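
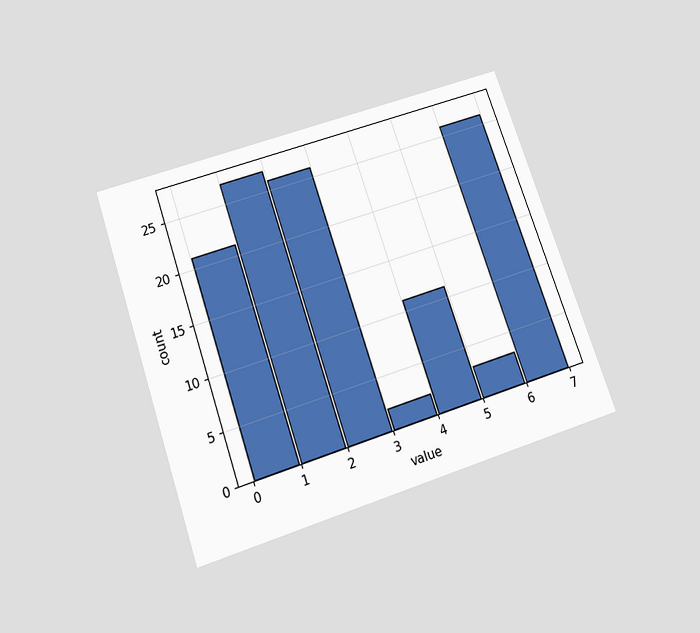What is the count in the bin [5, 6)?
3

The chart is tilted about 19° counter-clockwise and viewed slightly from below. The [5, 6) bin has height 3.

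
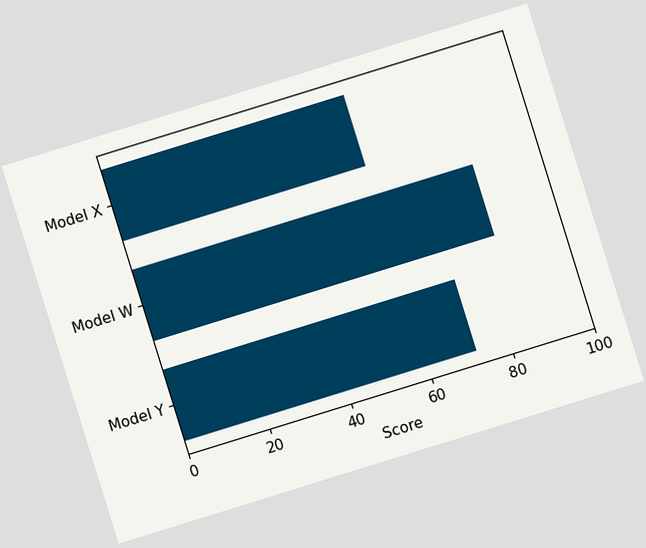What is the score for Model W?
The chart is tilted about 17° counter-clockwise. Reading along the chart's x-axis, the Model W bar reaches 84.

84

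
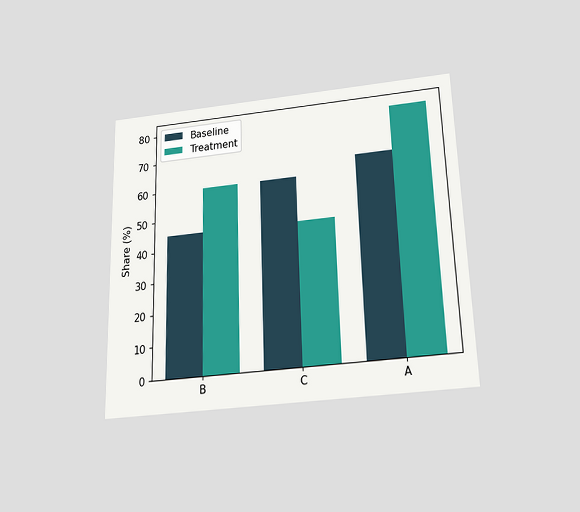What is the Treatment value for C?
45%

The chart is viewed slightly from below. The Treatment bar at C reaches 45% on the y-axis.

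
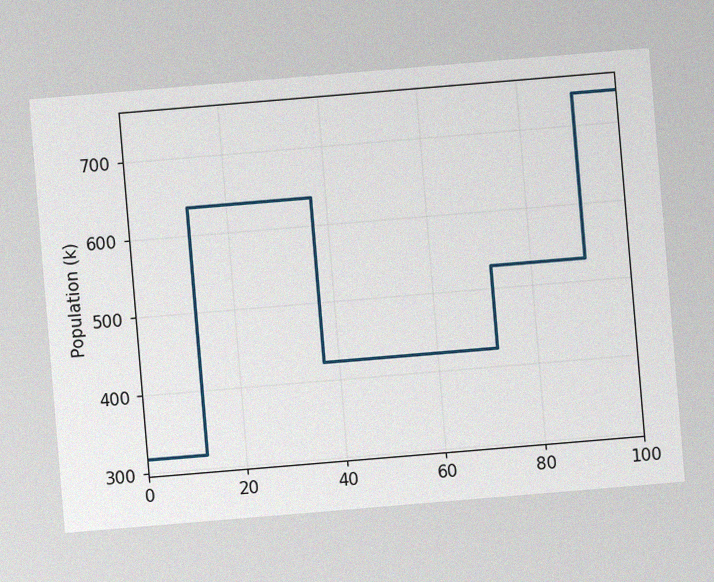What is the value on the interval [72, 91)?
The chart is tilted about 5° counter-clockwise, with some photo noise. On [72, 91) the step sits at 530k.

530k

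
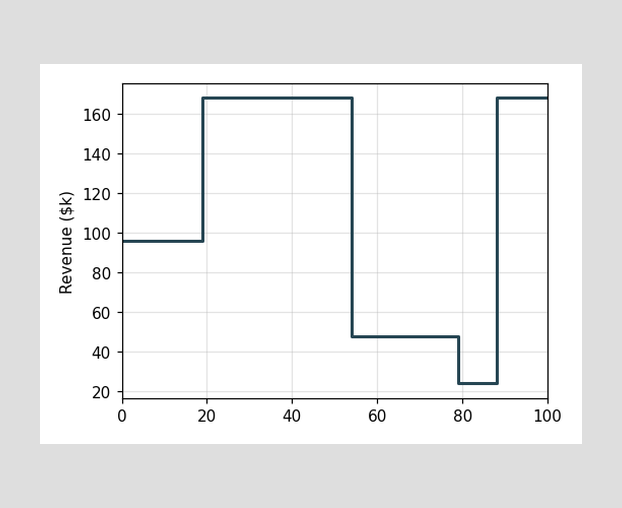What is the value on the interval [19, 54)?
$168k

On [19, 54) the step sits at $168k.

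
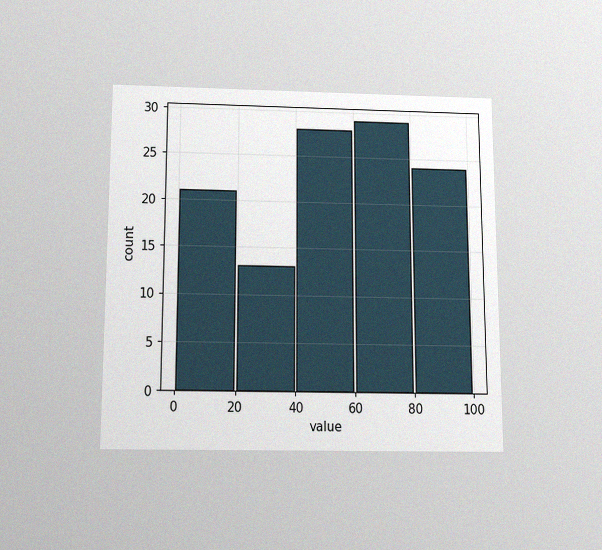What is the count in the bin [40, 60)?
28

The chart is viewed slightly from below, with some photo noise. The [40, 60) bin has height 28.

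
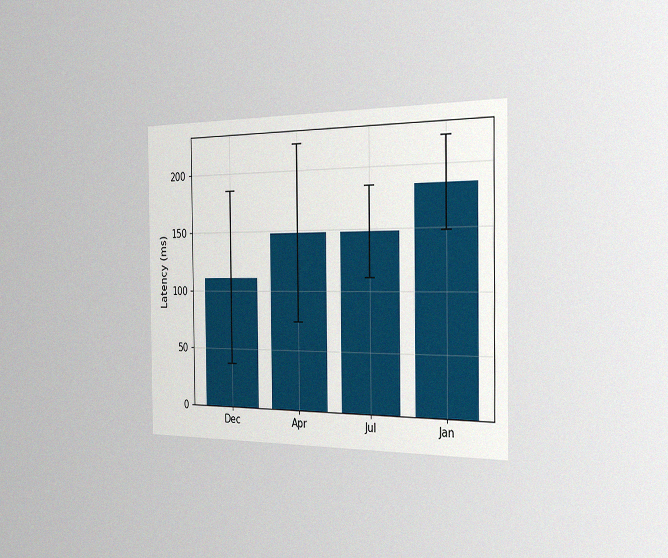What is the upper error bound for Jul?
185ms

The chart is viewed slightly from the right, with some photo noise. The Jul bar's upper whisker reaches 185ms.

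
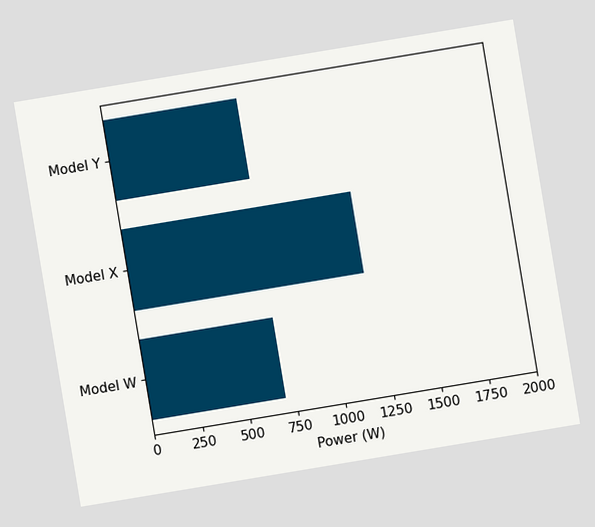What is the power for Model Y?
The chart is tilted about 9° counter-clockwise. Reading along the chart's x-axis, the Model Y bar reaches 700W.

700W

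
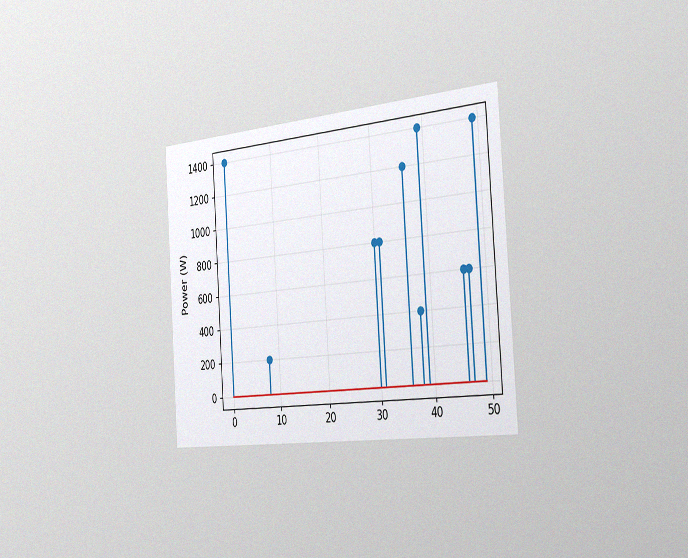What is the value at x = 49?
1400W

The chart is tilted about 4° counter-clockwise and viewed slightly from the right, with some photo noise. The stem at x=49 reaches 1400W.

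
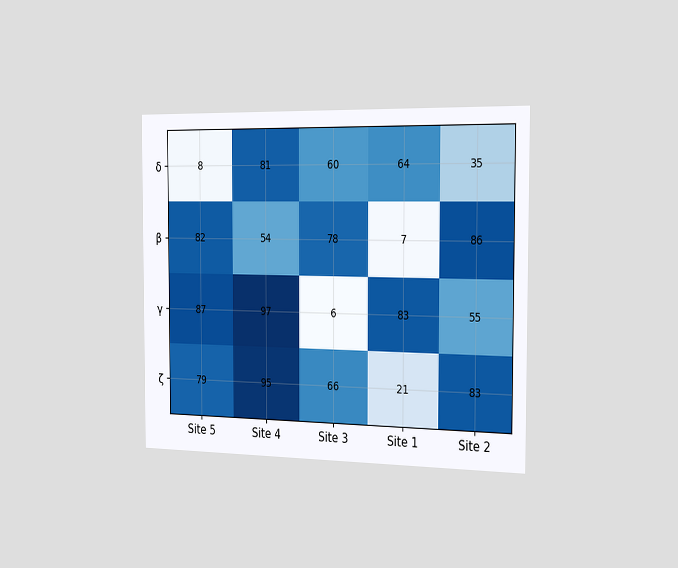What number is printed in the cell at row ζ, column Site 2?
The chart is viewed slightly from the right. The (ζ, Site 2) cell reads 83.

83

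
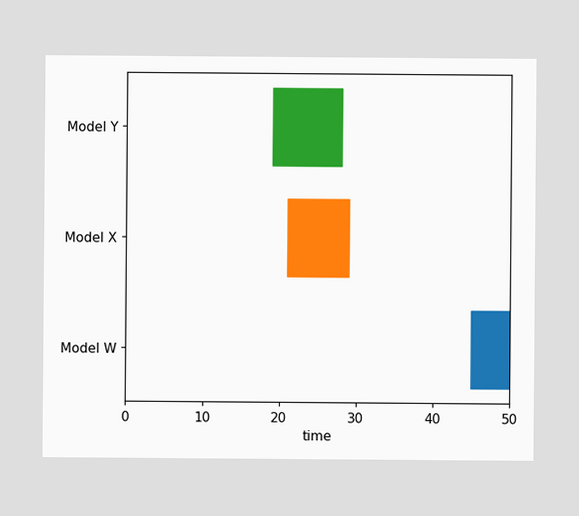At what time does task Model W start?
45

The Model W bar begins at t=45.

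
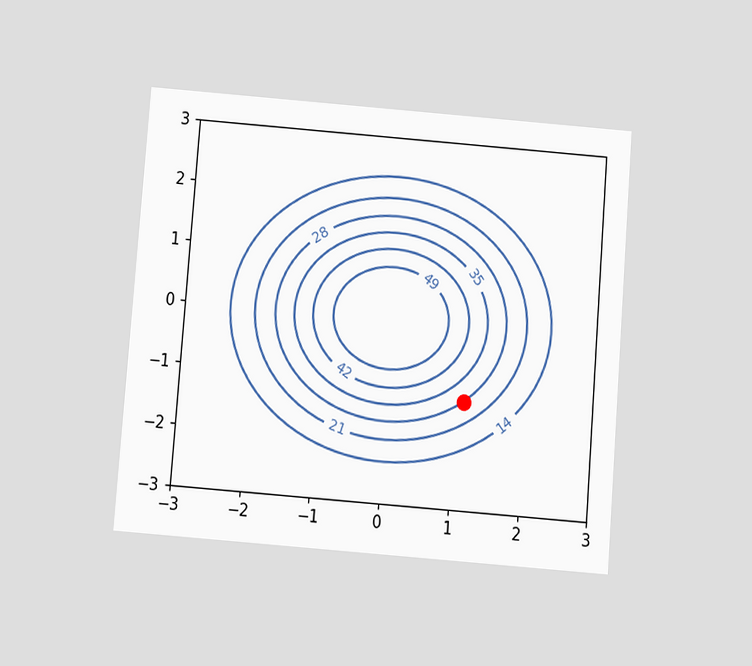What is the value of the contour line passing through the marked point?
28

The chart is tilted about 4° clockwise and viewed slightly from below. The marked point sits on the contour labelled 28.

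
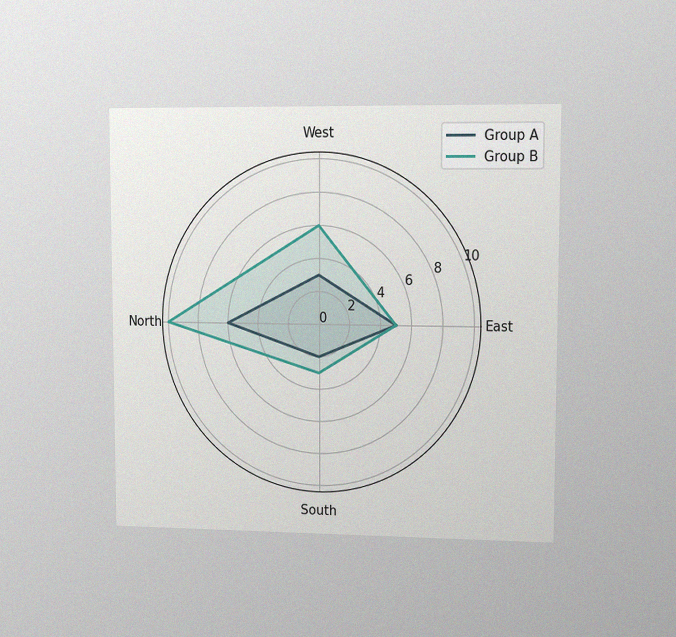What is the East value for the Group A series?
5

The chart is viewed slightly from the right, with some photo noise. On the East axis, Group A reaches 5.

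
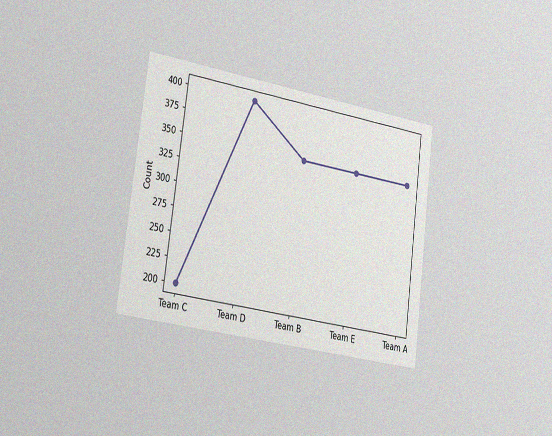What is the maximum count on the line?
The chart is tilted about 7° clockwise and viewed slightly from the left, with some photo noise. The highest point is at Team D, and reading across to the y-axis gives 400.

400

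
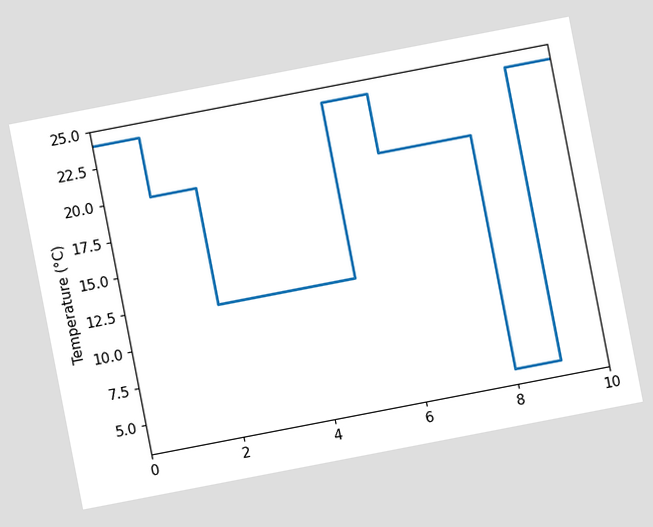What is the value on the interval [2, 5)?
The chart is tilted about 11° counter-clockwise. On [2, 5) the step sits at 12°C.

12°C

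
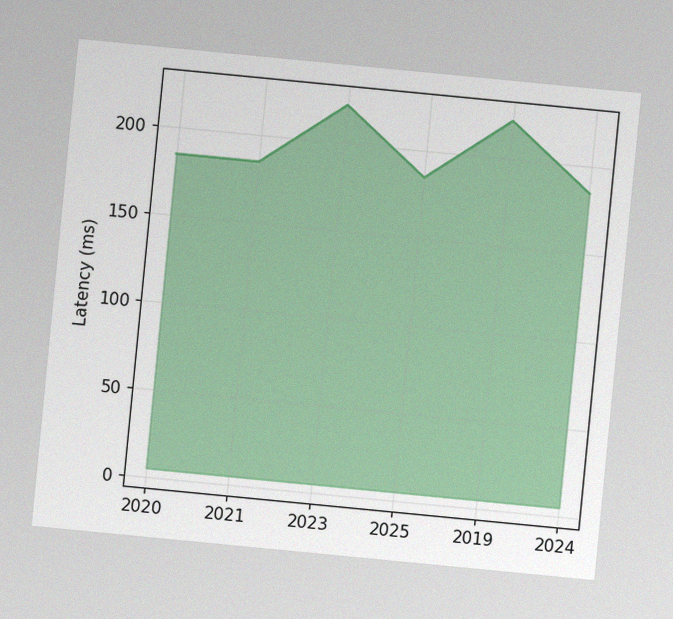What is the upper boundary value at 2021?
185ms

The chart is tilted about 6° clockwise, with some photo noise. At 2021 the upper boundary is at 185ms.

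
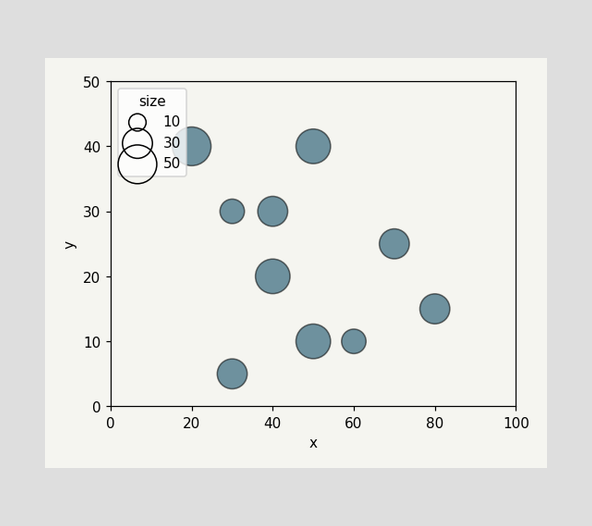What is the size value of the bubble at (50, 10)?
Matching the bubble at (50, 10) against the size legend gives 40.

40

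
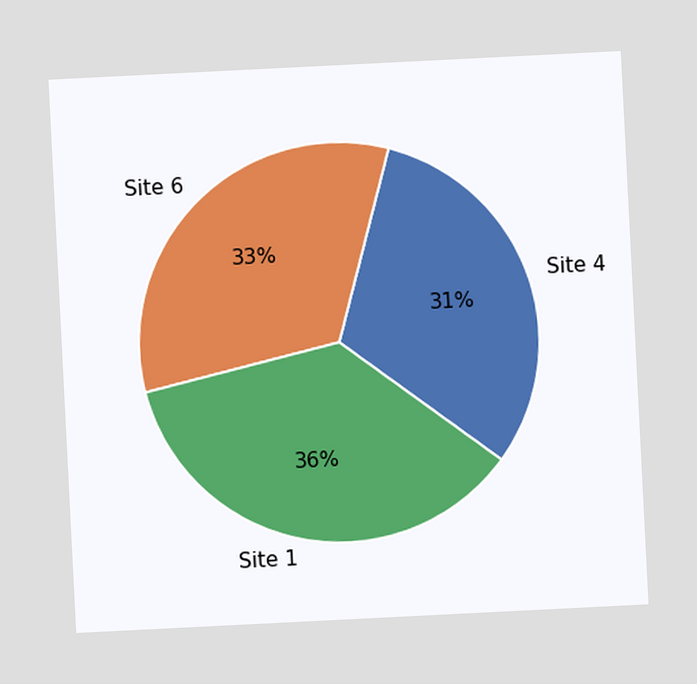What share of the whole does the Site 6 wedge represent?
The chart is tilted about 3° counter-clockwise. The Site 6 slice takes up 33% of the pie.

33%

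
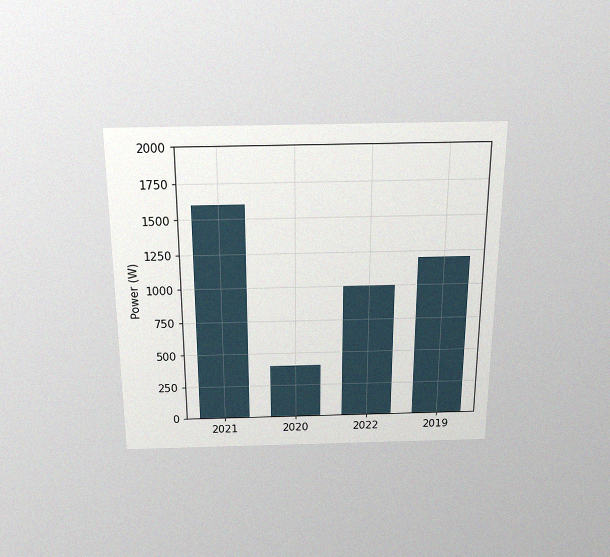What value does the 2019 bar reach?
1200W

The chart is viewed slightly from above, with some photo noise. Reading along the chart's y-axis, the 2019 bar reaches 1200W.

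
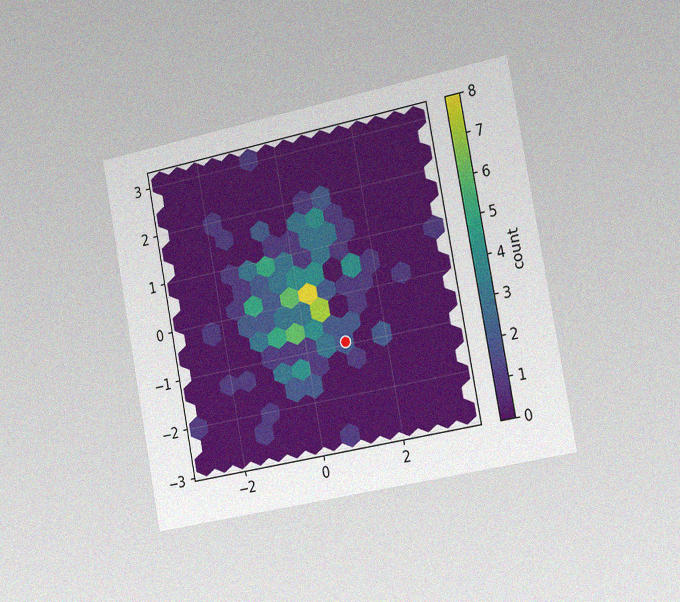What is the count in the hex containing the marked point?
The chart is tilted about 11° counter-clockwise and viewed slightly from the right, with some photo noise. The marked hex reads 2 on the colorbar.

2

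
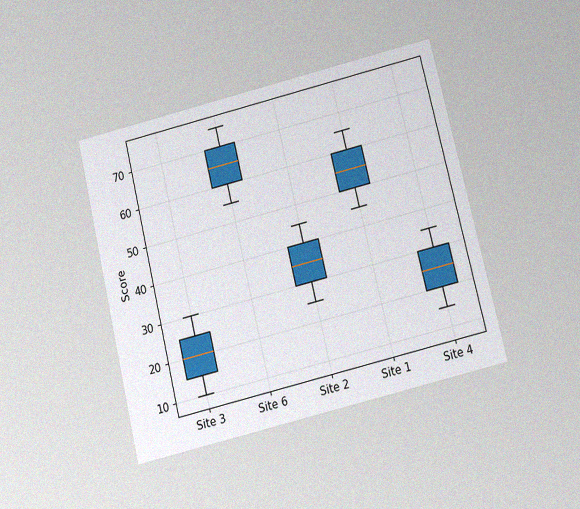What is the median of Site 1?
The chart is tilted about 14° counter-clockwise and viewed slightly from below, with some photo noise. The median line in the Site 1 box sits at 55.

55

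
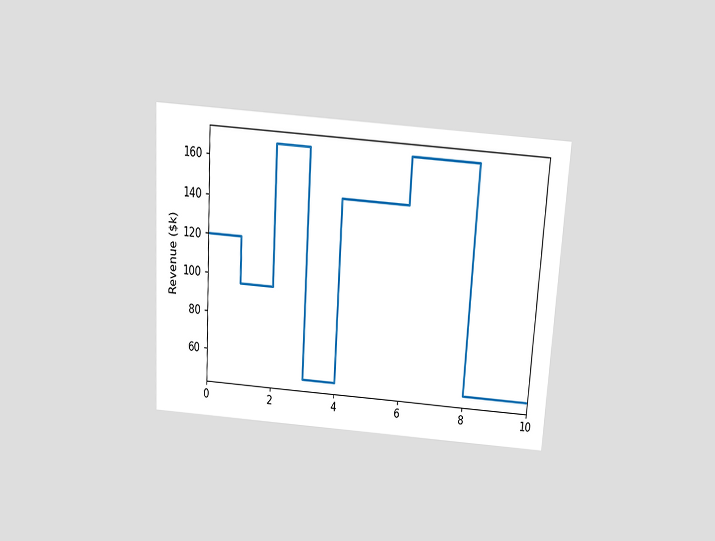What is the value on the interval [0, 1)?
$120k

The chart is tilted about 4° clockwise and viewed slightly from above. On [0, 1) the step sits at $120k.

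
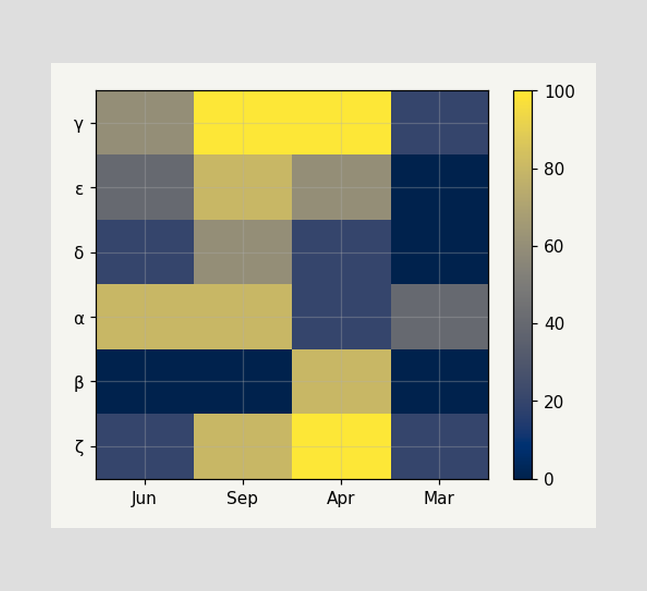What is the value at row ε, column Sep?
80

Matching cell (ε, Sep) against the colorbar gives 80.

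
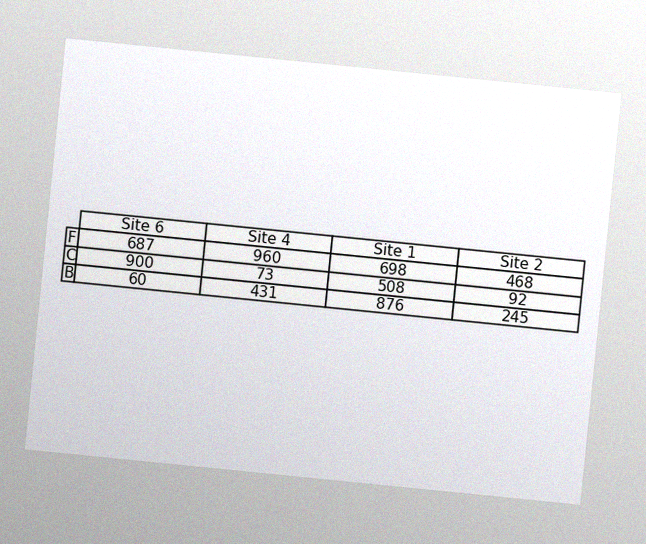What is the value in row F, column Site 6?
The chart is tilted about 6° clockwise, with some photo noise. The (F, Site 6) cell reads 687.

687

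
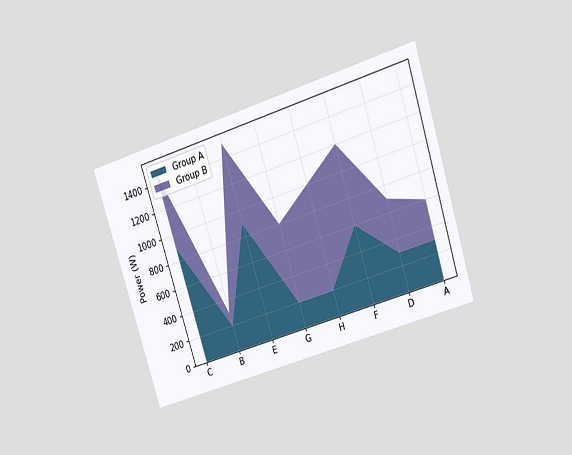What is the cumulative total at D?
The chart is tilted about 18° counter-clockwise and viewed slightly from above. The stacked total at D reaches 700W.

700W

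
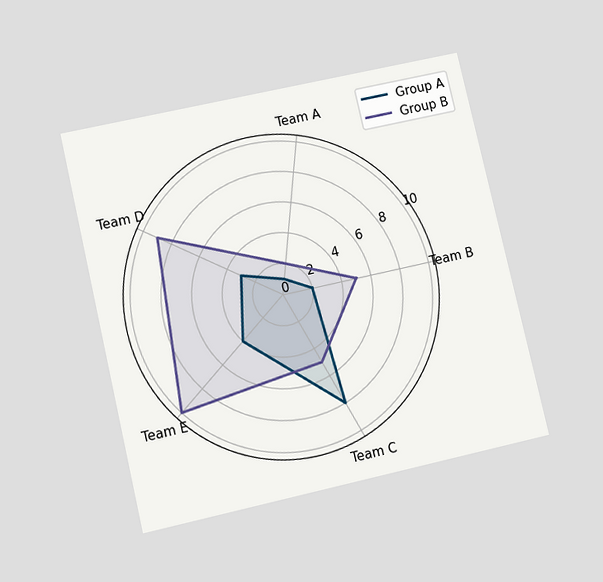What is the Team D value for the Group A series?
3

The chart is tilted about 13° counter-clockwise and viewed slightly from below. On the Team D axis, Group A reaches 3.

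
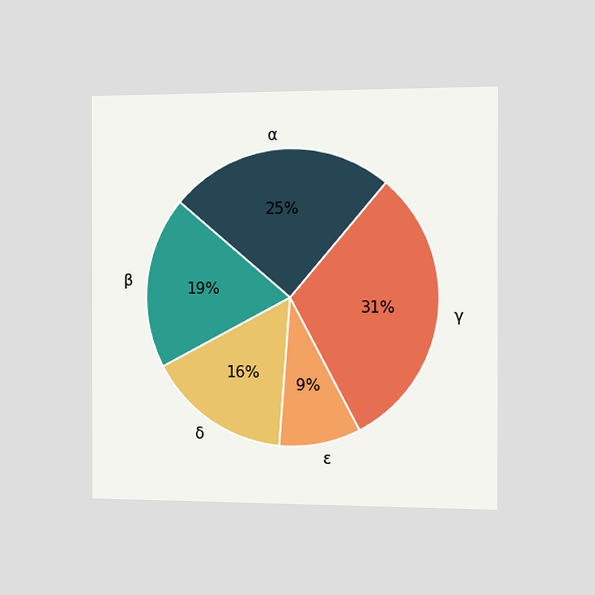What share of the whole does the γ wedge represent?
The chart is viewed slightly from the right. The γ slice takes up 31% of the pie.

31%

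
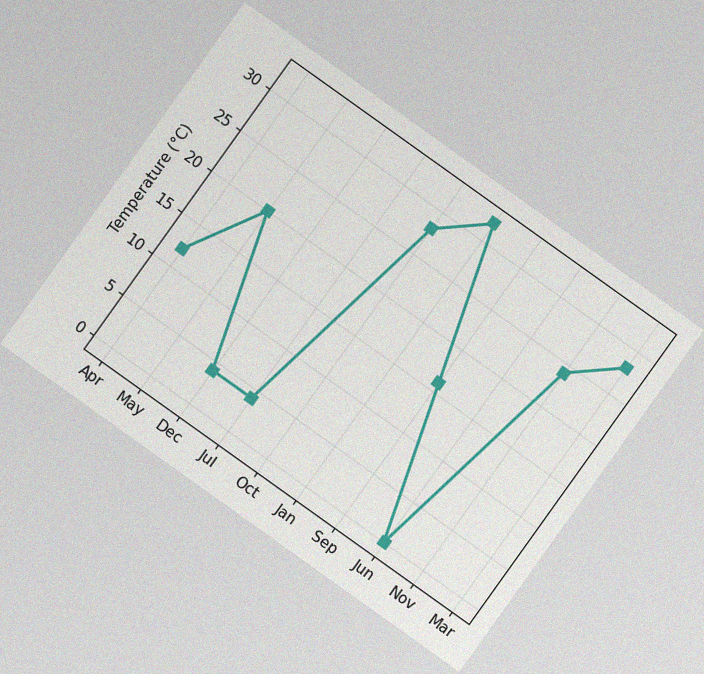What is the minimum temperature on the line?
The chart is tilted about 36° clockwise, with some photo noise. The lowest point is at Jun, and reading across to the y-axis gives 0°C.

0°C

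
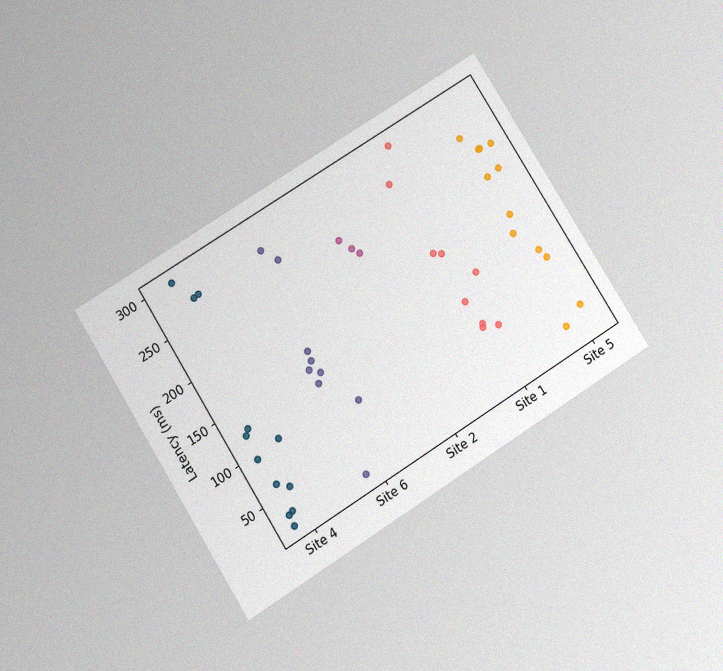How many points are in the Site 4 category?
The chart is tilted about 32° counter-clockwise and viewed slightly from below, with some photo noise. Counting the markers in the Site 4 column gives 12.

12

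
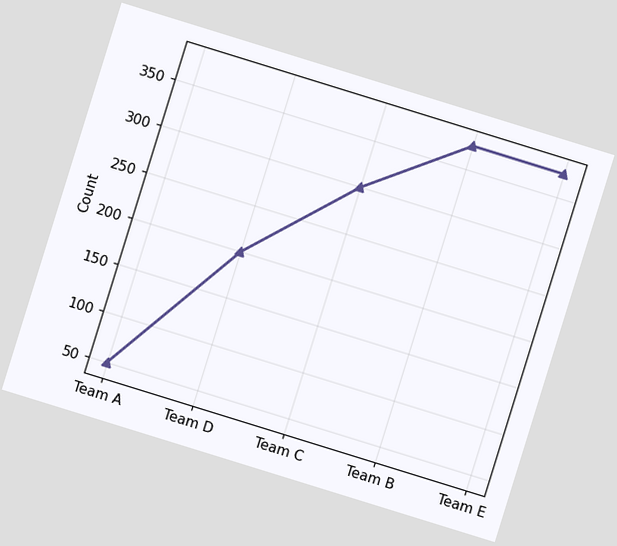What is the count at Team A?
The chart is tilted about 17° clockwise. At Team A, the line is at 50.

50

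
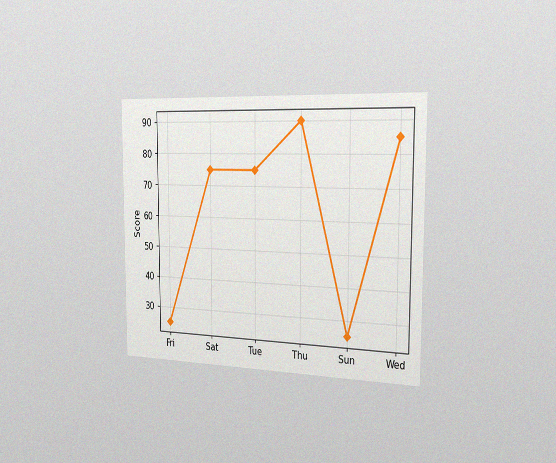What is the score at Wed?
The chart is viewed slightly from the right, with some photo noise. At Wed, the line is at 85.

85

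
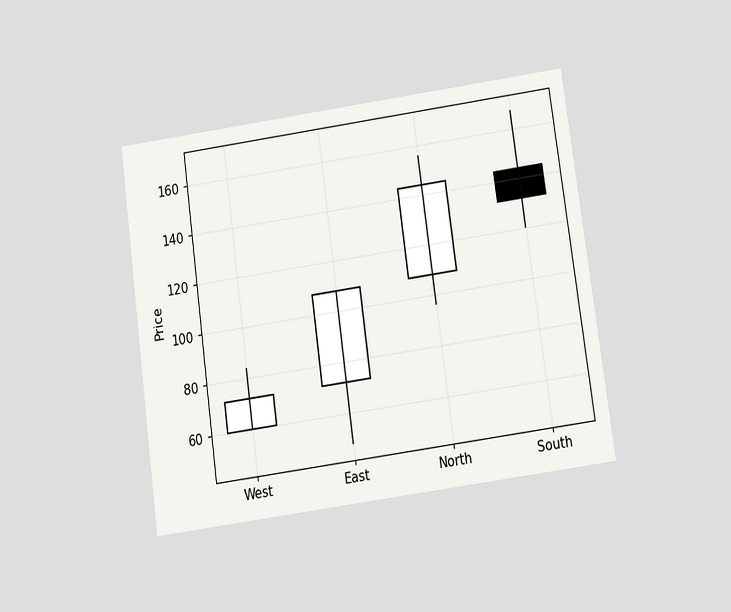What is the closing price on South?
The chart is tilted about 8° counter-clockwise and viewed slightly from below. The South candle closes at 132.

132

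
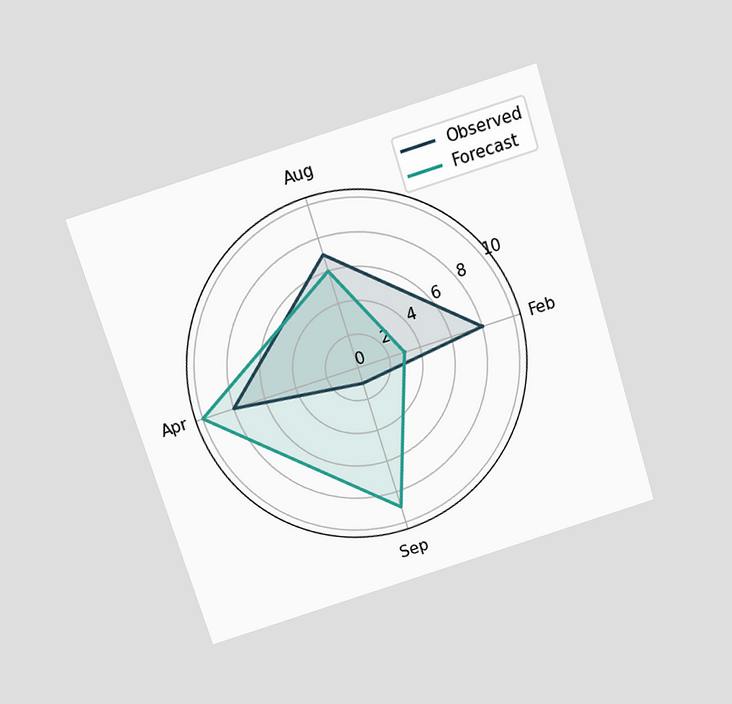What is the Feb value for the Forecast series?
The chart is tilted about 17° counter-clockwise and viewed slightly from above. On the Feb axis, Forecast reaches 3.

3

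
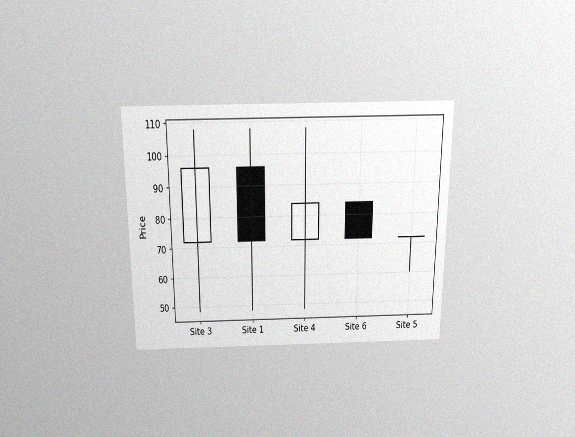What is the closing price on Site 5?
72

The chart is viewed slightly from above, with some photo noise. The Site 5 candle closes at 72.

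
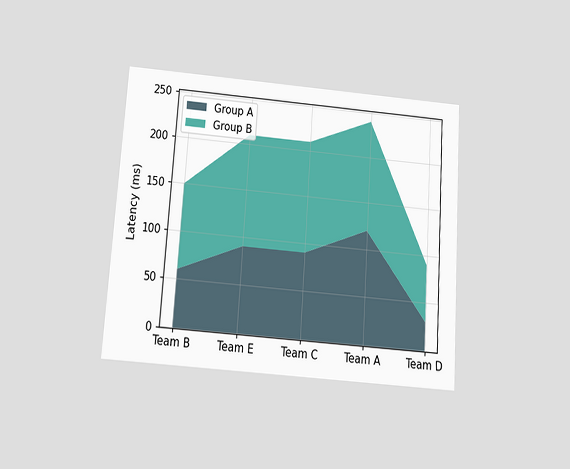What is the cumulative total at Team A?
240ms

The chart is tilted about 4° clockwise and viewed slightly from below. The stacked total at Team A reaches 240ms.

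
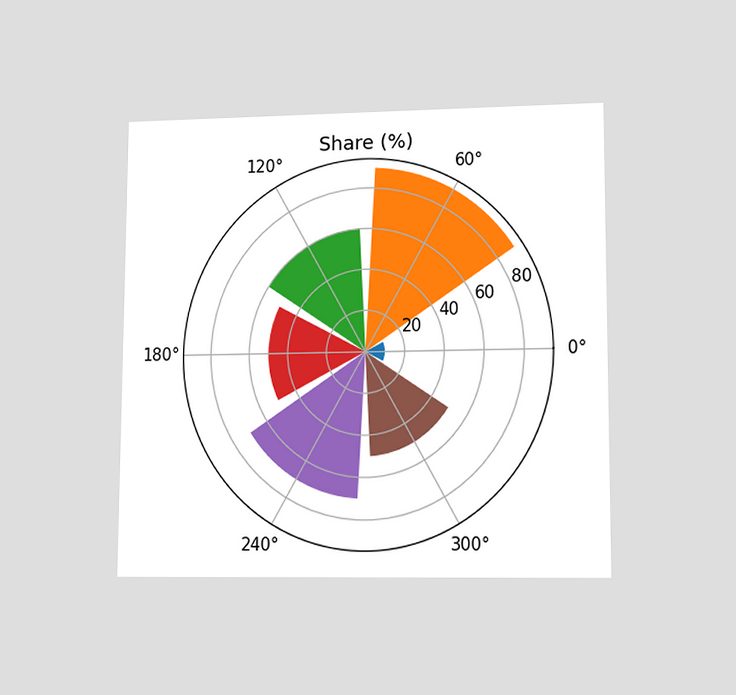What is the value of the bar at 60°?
The chart is viewed at a slight angle. The bar at 60° reaches 90% on the radial axis.

90%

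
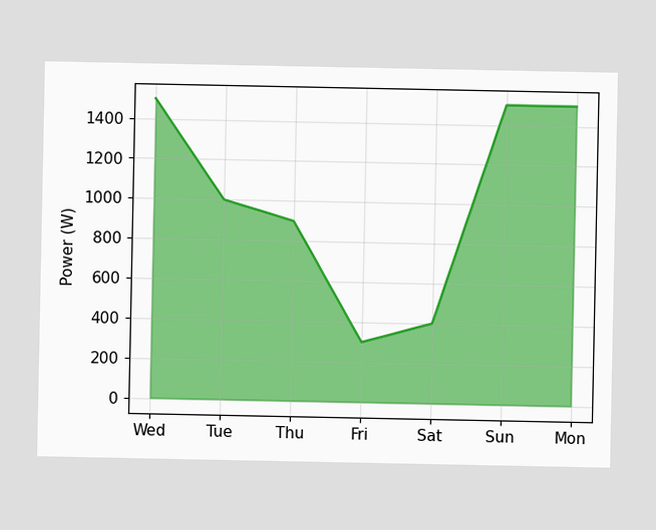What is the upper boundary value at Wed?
At Wed the upper boundary is at 1500W.

1500W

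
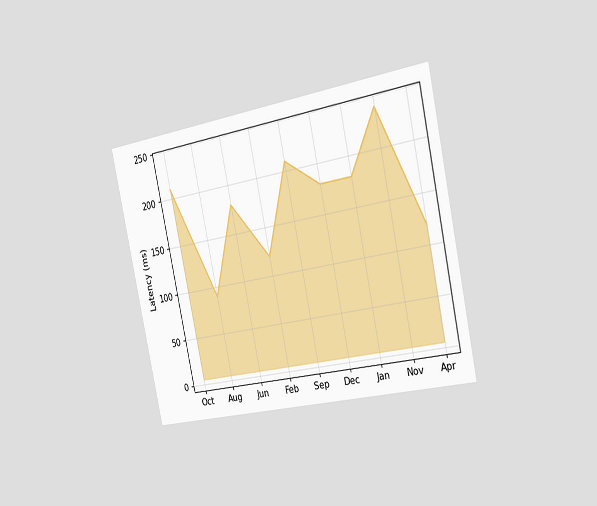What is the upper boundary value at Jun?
180ms

The chart is tilted about 12° counter-clockwise and viewed slightly from the right. At Jun the upper boundary is at 180ms.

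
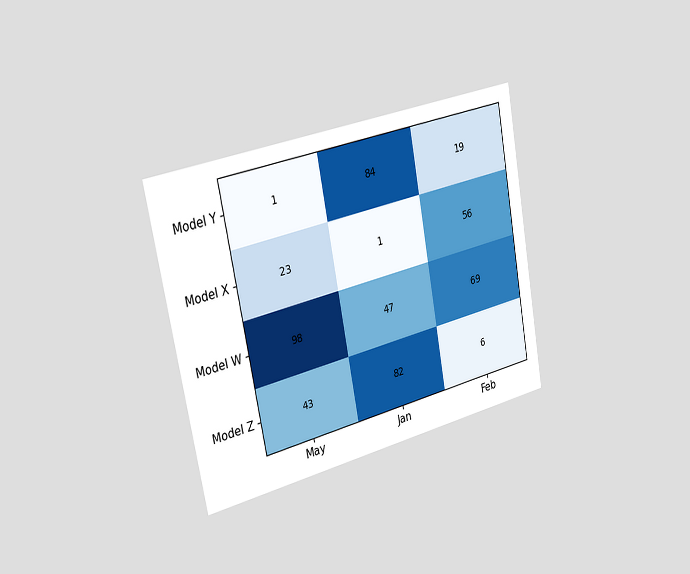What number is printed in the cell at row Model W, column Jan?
47

The chart is tilted about 11° counter-clockwise and viewed slightly from the left. The (Model W, Jan) cell reads 47.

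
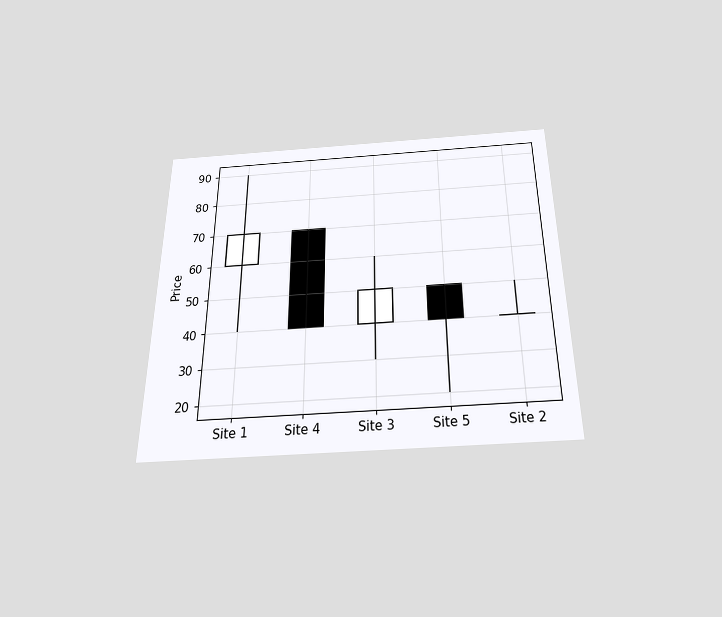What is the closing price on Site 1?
70

The chart is viewed slightly from below. The Site 1 candle closes at 70.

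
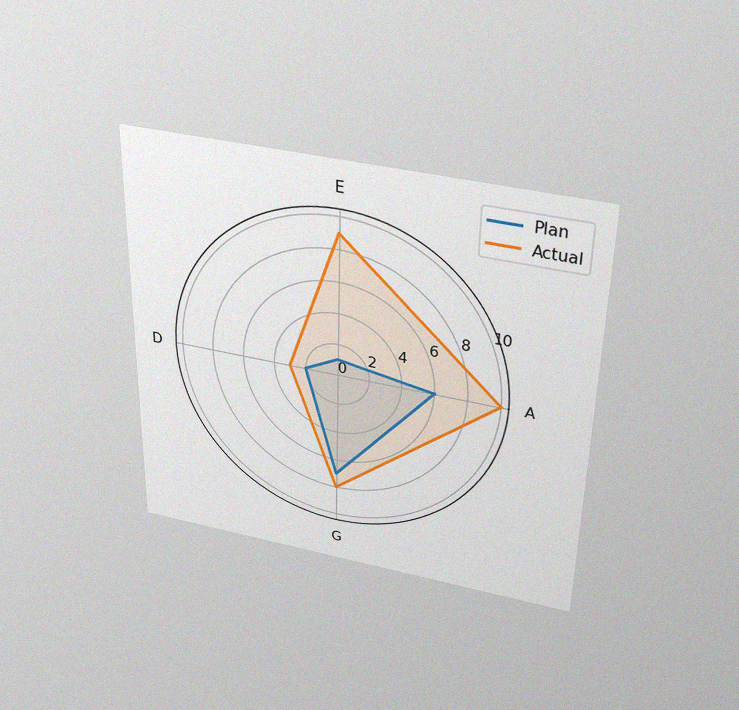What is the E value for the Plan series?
1

The chart is viewed slightly from above, with some photo noise. On the E axis, Plan reaches 1.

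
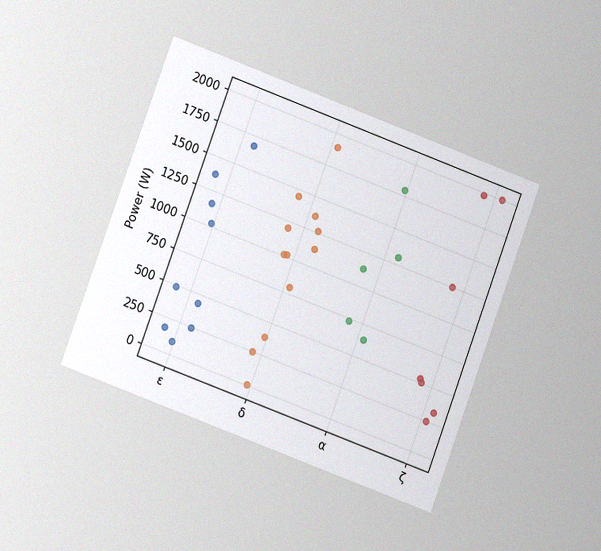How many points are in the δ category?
12

The chart is tilted about 20° clockwise and viewed at a slight angle, with some photo noise. Counting the markers in the δ column gives 12.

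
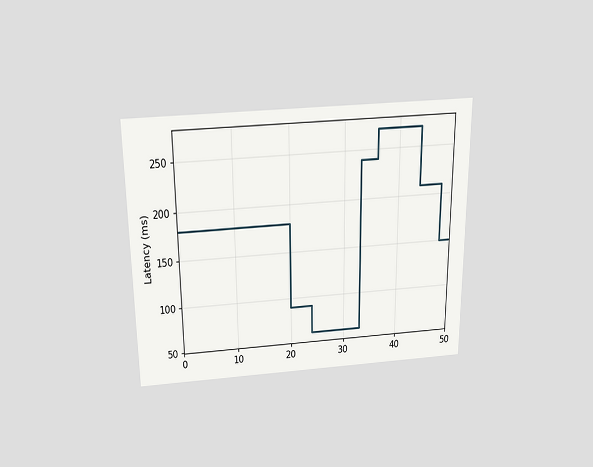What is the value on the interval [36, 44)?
The chart is viewed slightly from above. On [36, 44) the step sits at 270ms.

270ms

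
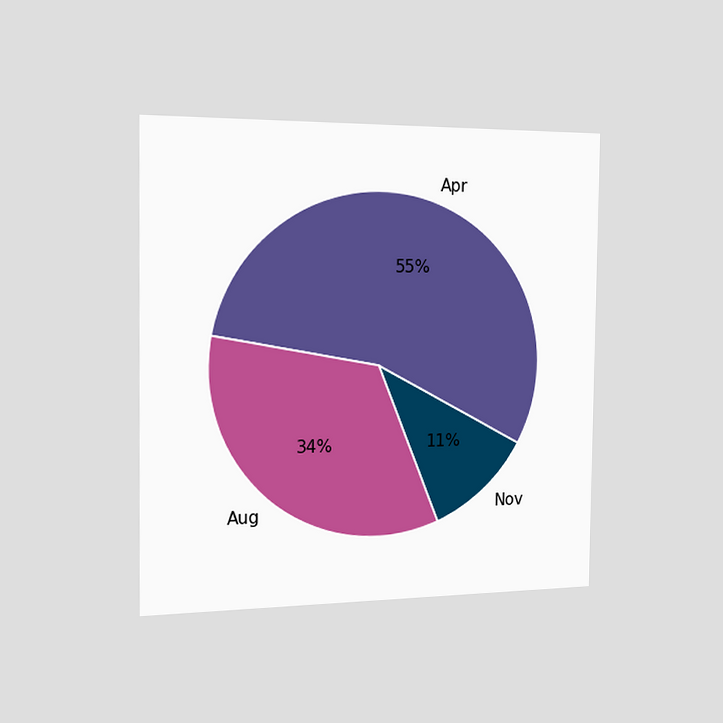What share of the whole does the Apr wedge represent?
55%

The chart is viewed slightly from the left. The Apr slice takes up 55% of the pie.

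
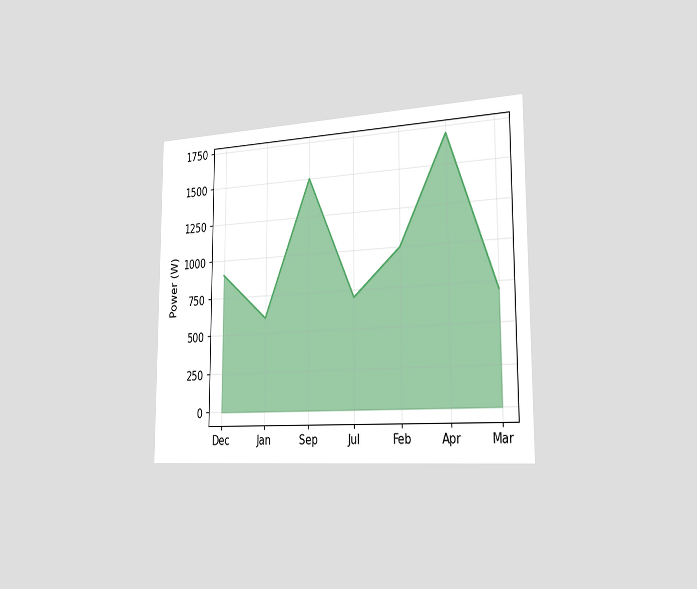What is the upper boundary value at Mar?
700W

The chart is viewed slightly from the right. At Mar the upper boundary is at 700W.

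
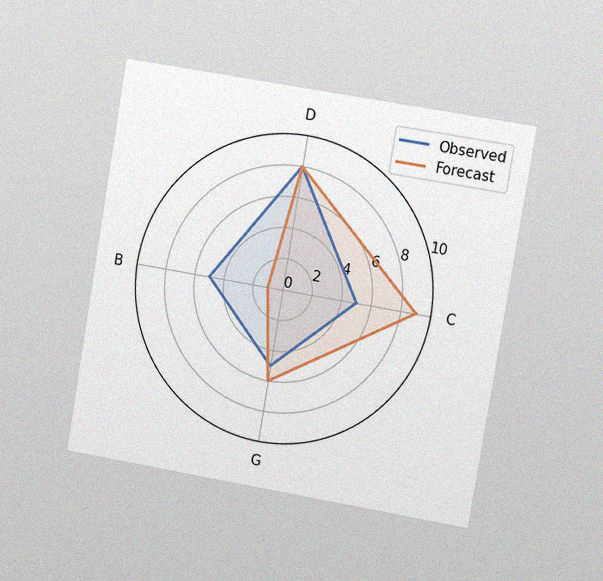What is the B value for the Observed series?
5

The chart is tilted about 10° clockwise and viewed slightly from the right, with some photo noise. On the B axis, Observed reaches 5.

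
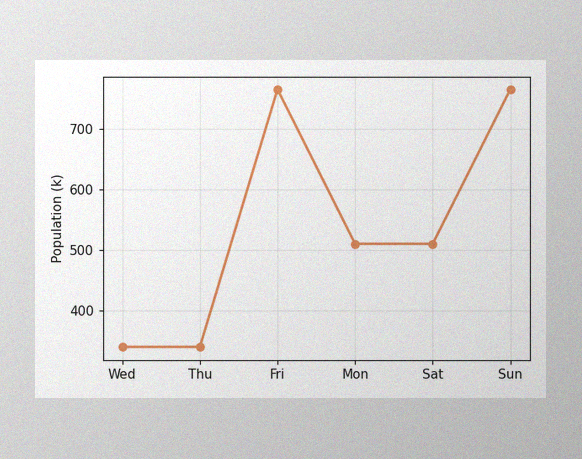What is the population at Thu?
340k

The image has some photo noise and uneven lighting. At Thu, the line is at 340k.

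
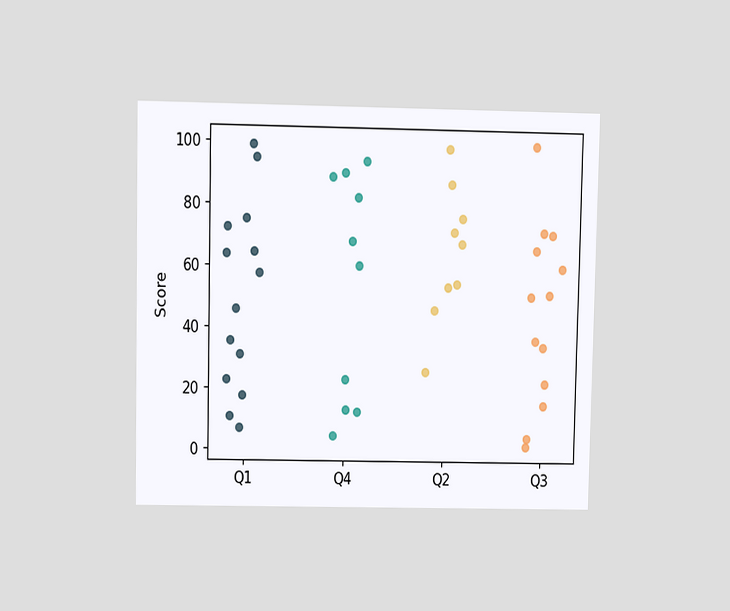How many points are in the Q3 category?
13

The chart is viewed at a slight angle. Counting the markers in the Q3 column gives 13.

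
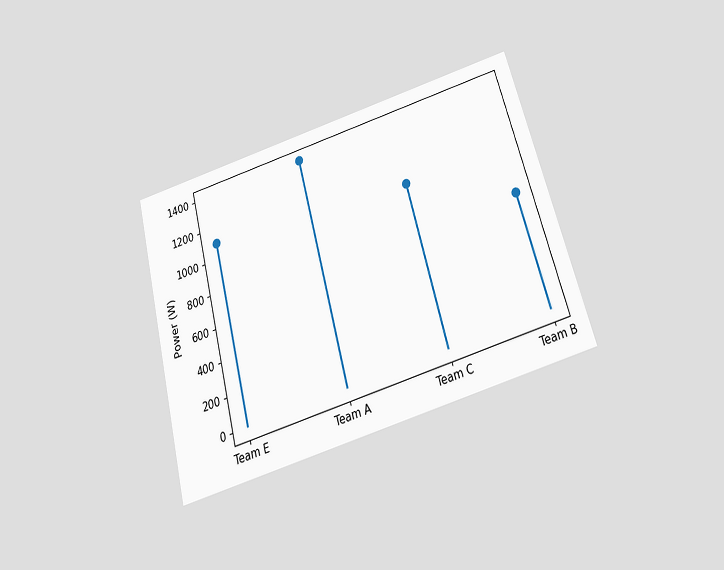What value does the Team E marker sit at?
The chart is tilted about 15° counter-clockwise and viewed slightly from below. The Team E marker sits at 1100W.

1100W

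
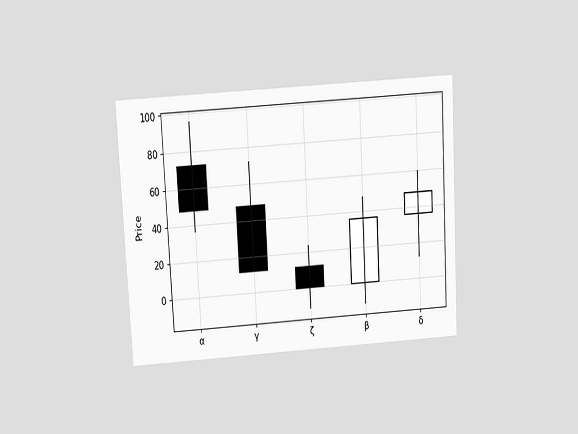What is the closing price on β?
The chart is tilted about 3° counter-clockwise and viewed slightly from above. The β candle closes at 36.

36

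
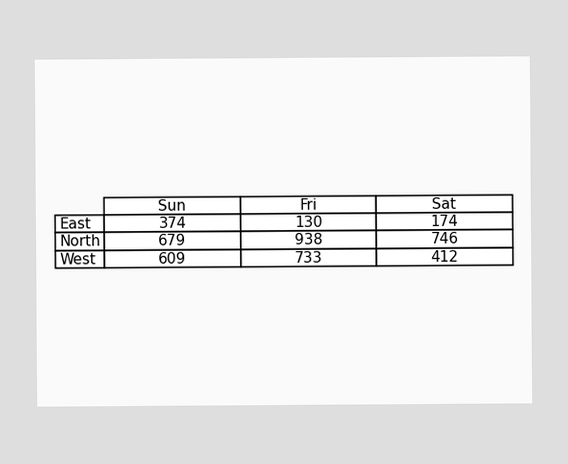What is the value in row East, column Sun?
374

The (East, Sun) cell reads 374.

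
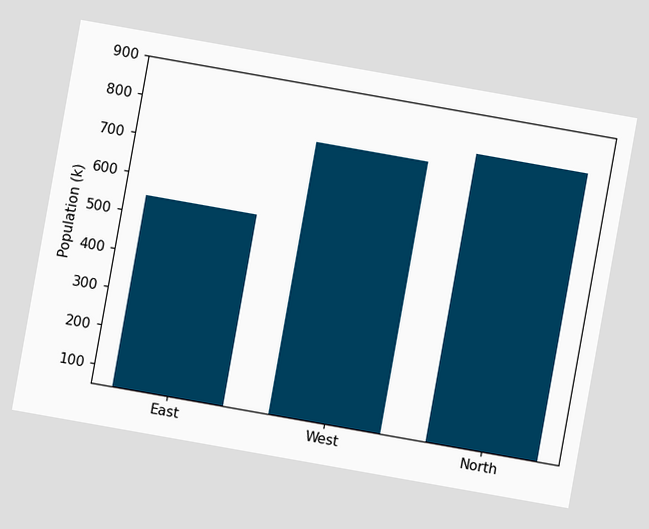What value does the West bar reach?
The chart is tilted about 10° clockwise. Reading along the chart's y-axis, the West bar reaches 756k.

756k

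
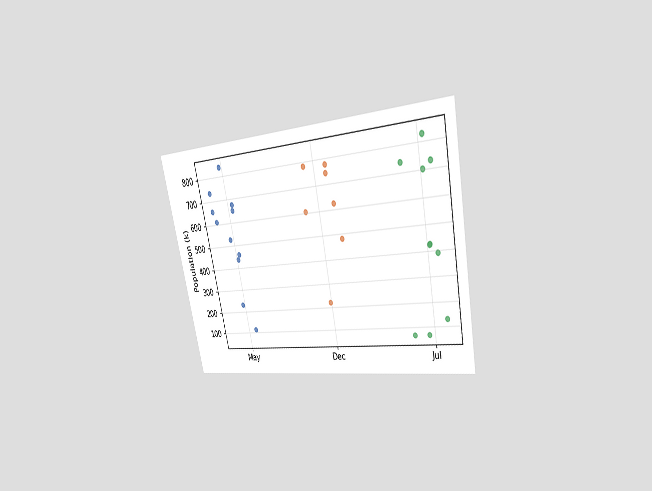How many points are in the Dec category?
The chart is tilted about 12° counter-clockwise and viewed slightly from the right. Counting the markers in the Dec column gives 7.

7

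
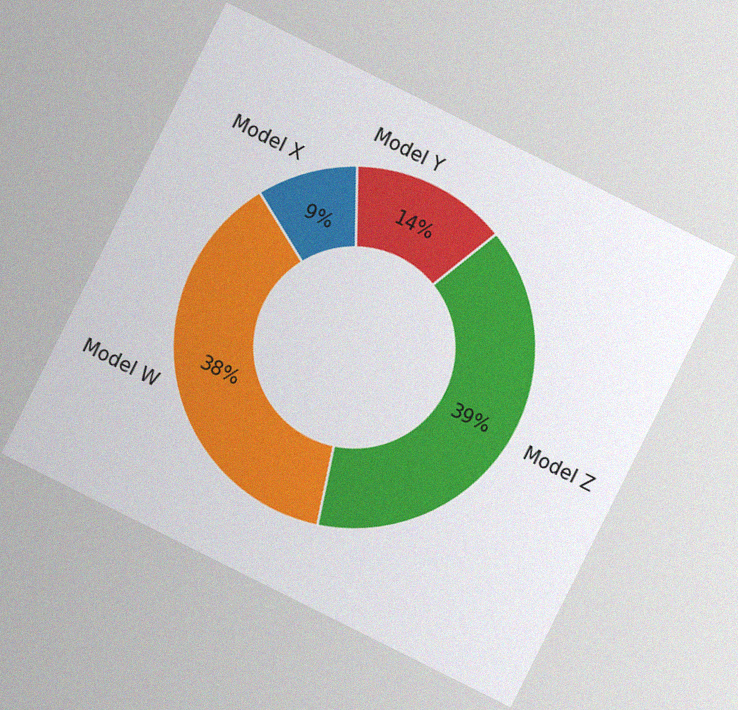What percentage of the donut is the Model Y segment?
14%

The chart is tilted about 27° clockwise, with some photo noise. The Model Y segment takes up 14% of the ring.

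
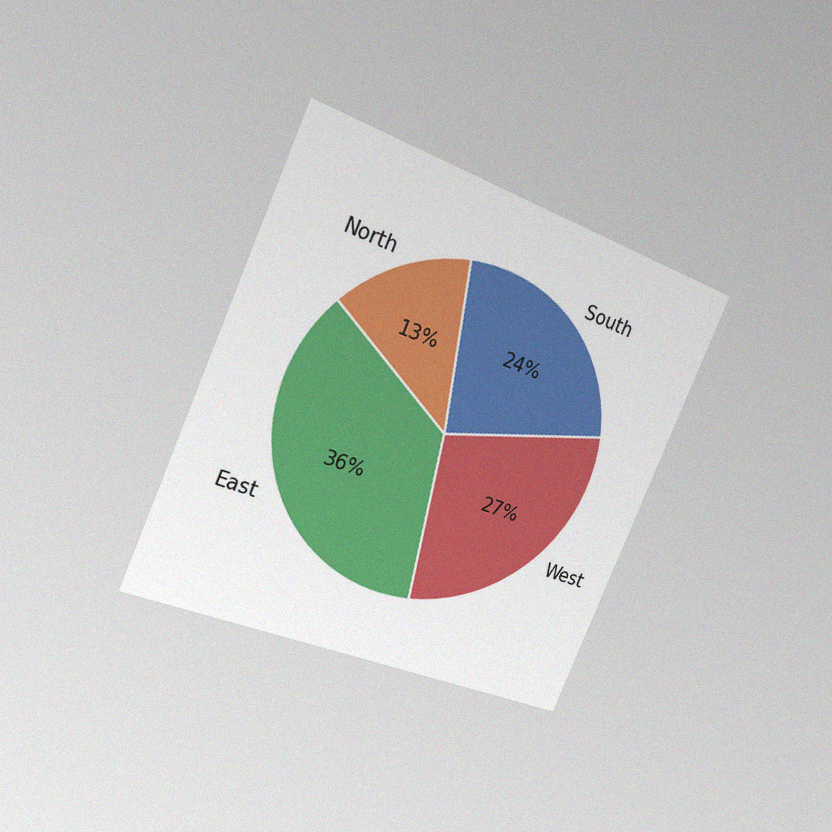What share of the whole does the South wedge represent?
The chart is tilted about 24° clockwise and viewed slightly from the left, with some photo noise. The South slice takes up 24% of the pie.

24%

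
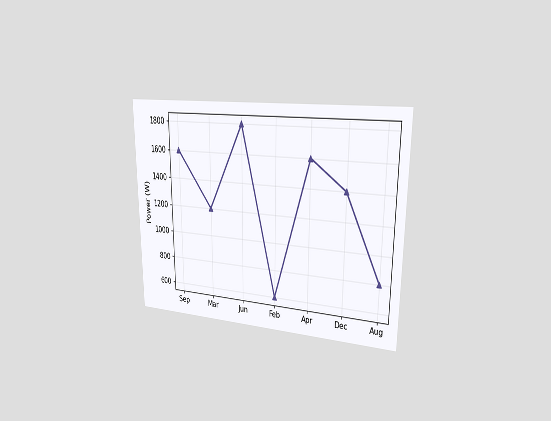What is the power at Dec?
The chart is viewed slightly from the right. At Dec, the line is at 1400W.

1400W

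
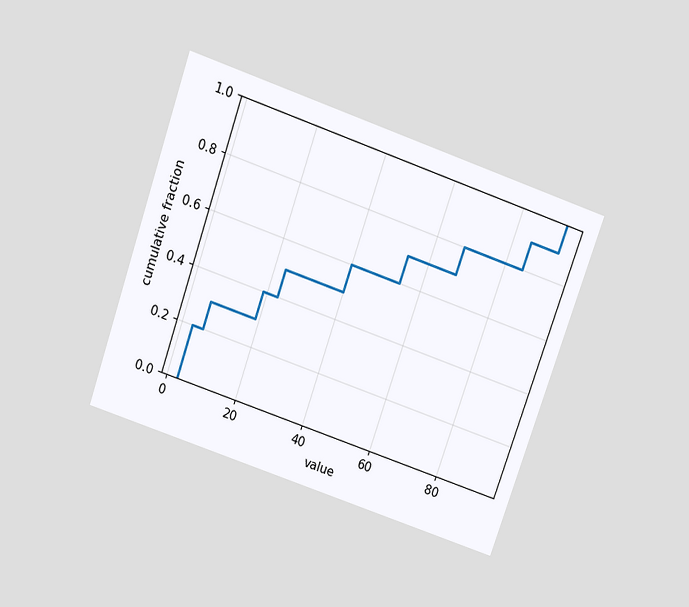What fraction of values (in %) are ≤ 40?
The chart is tilted about 19° clockwise and viewed slightly from above. At x=40 the ECDF step is at 60%.

60%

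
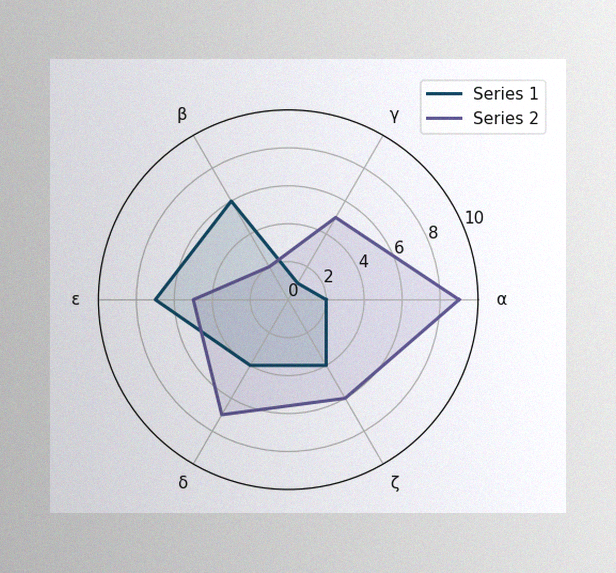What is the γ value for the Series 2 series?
5

The image has some photo noise and uneven lighting. On the γ axis, Series 2 reaches 5.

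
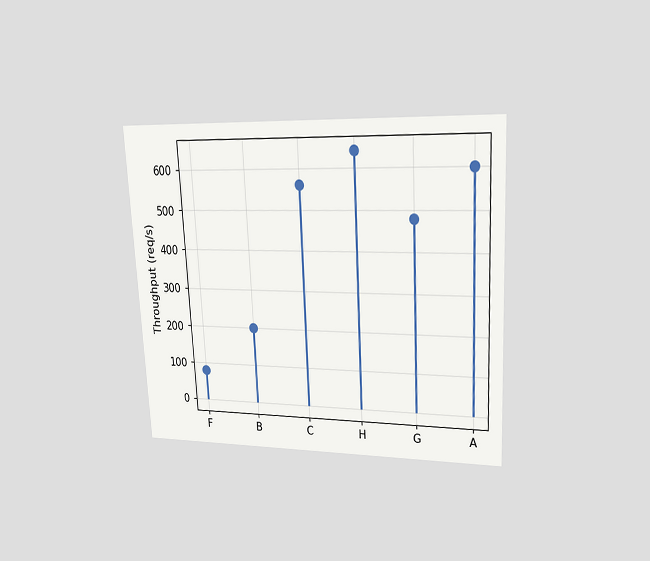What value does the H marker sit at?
640req/s

The chart is tilted about 3° counter-clockwise and viewed at a slight angle. The H marker sits at 640req/s.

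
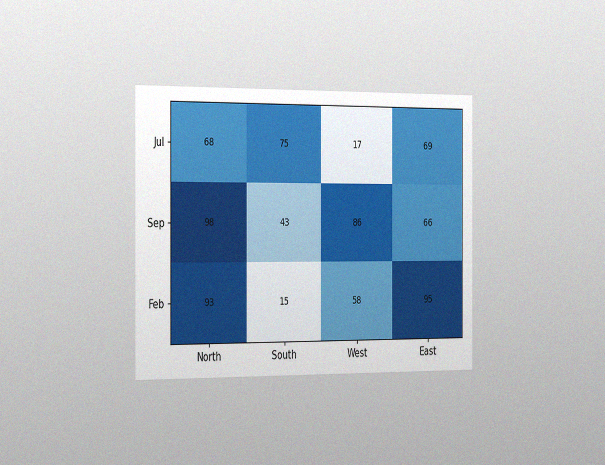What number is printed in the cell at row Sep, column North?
The chart is viewed slightly from the left, with some photo noise. The (Sep, North) cell reads 98.

98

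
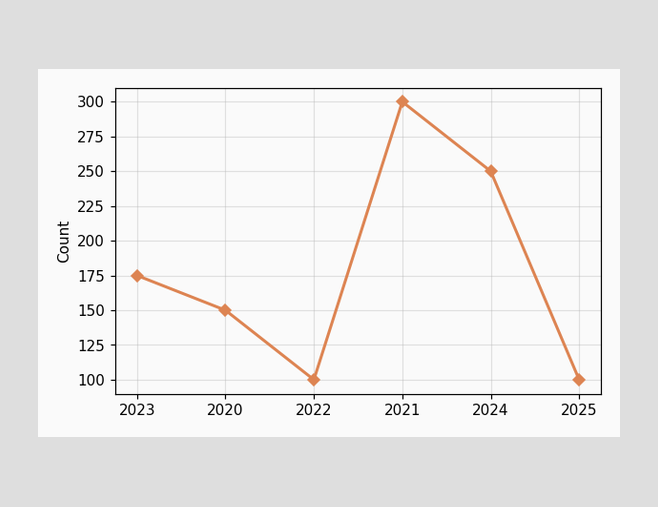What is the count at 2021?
300

At 2021, the line is at 300.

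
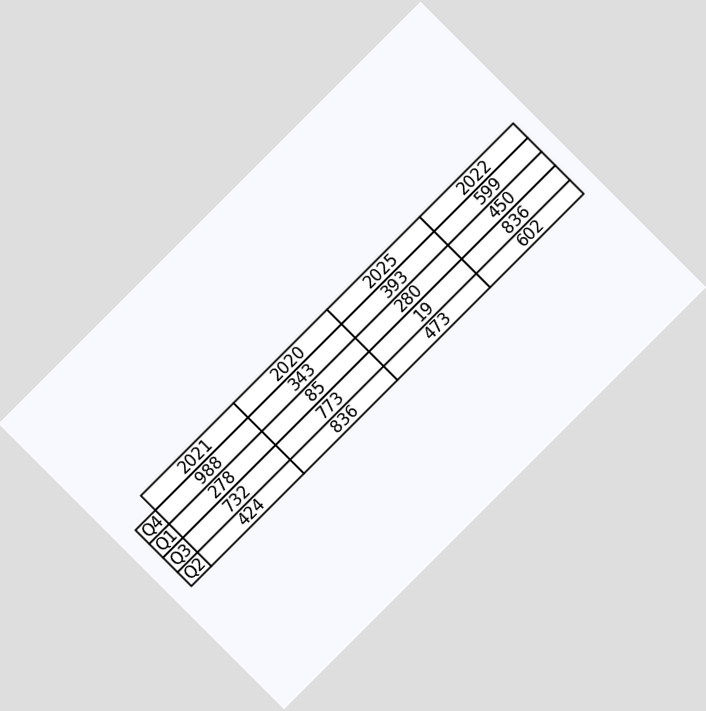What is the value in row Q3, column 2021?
The chart is tilted about 45° counter-clockwise. The (Q3, 2021) cell reads 732.

732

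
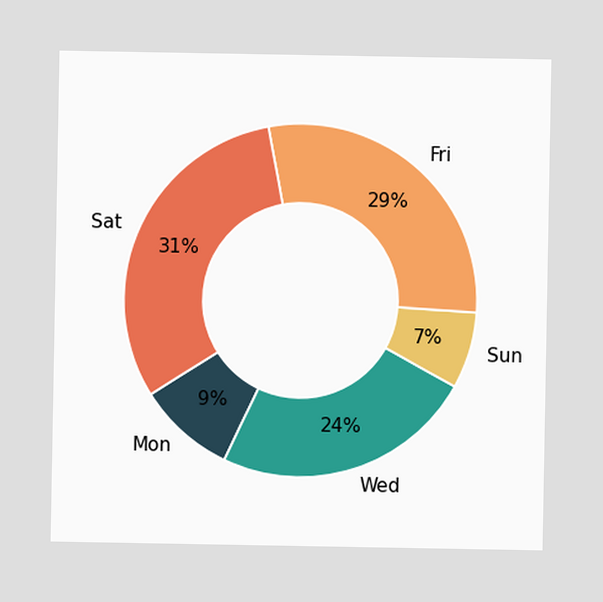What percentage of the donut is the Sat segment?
31%

The Sat segment takes up 31% of the ring.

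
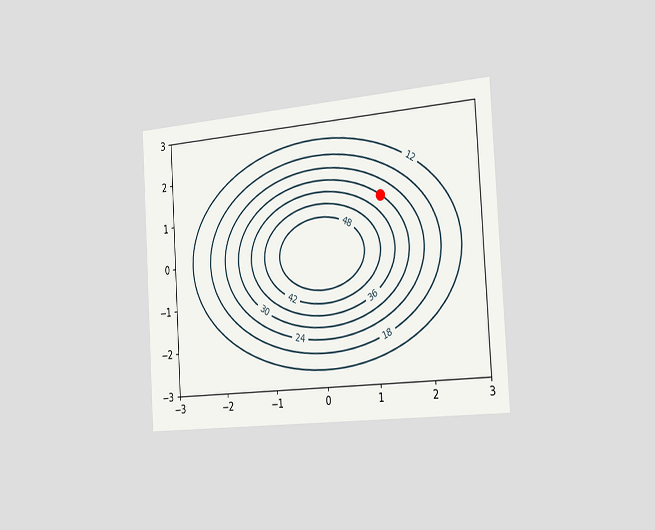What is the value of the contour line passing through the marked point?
The chart is tilted about 4° counter-clockwise and viewed slightly from the right. The marked point sits on the contour labelled 30.

30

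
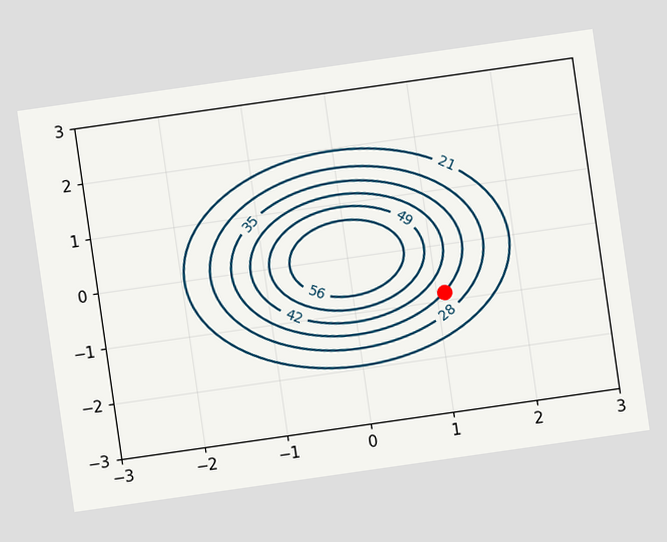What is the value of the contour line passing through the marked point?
35

The chart is tilted about 8° counter-clockwise. The marked point sits on the contour labelled 35.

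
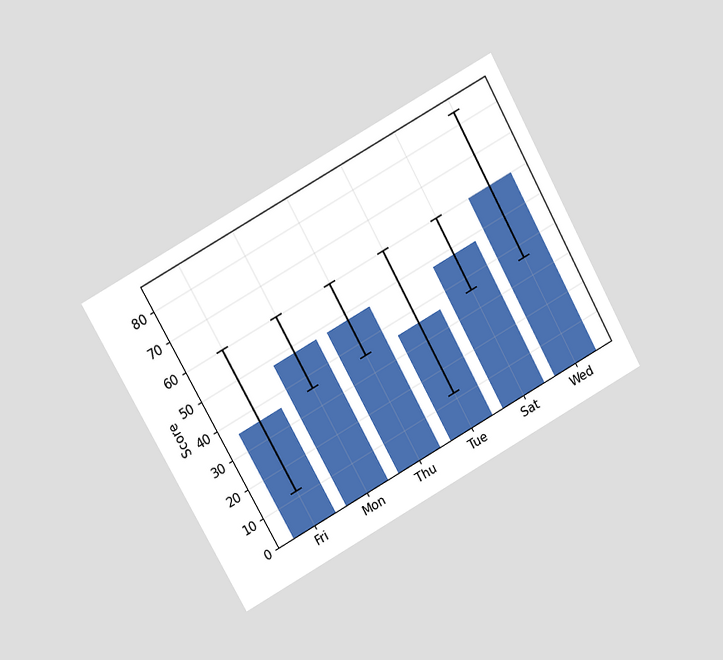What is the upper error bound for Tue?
60

The chart is tilted about 29° counter-clockwise and viewed at a slight angle. The Tue bar's upper whisker reaches 60.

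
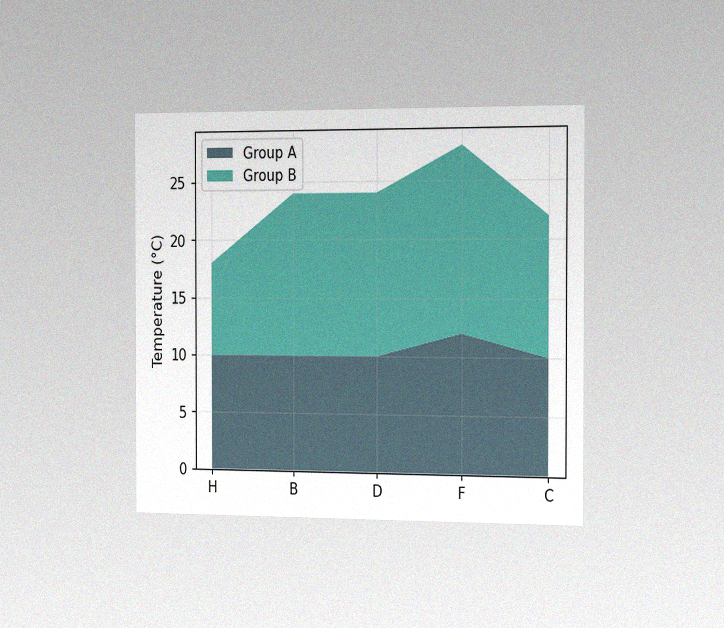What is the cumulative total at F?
The chart is viewed slightly from the right, with some photo noise. The stacked total at F reaches 28°C.

28°C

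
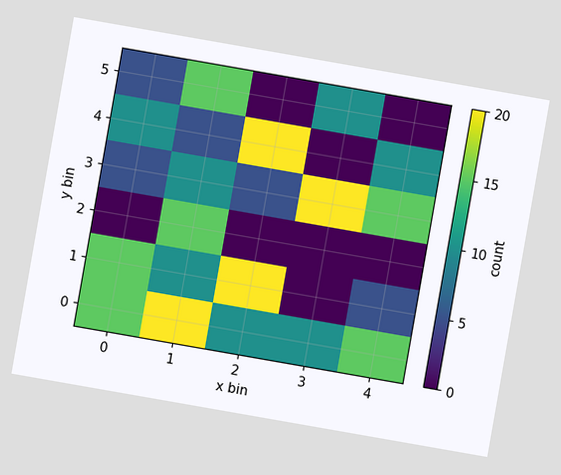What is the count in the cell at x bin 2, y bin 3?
5

The chart is tilted about 10° clockwise. Matching the cell (2, 3) against the colorbar gives 5.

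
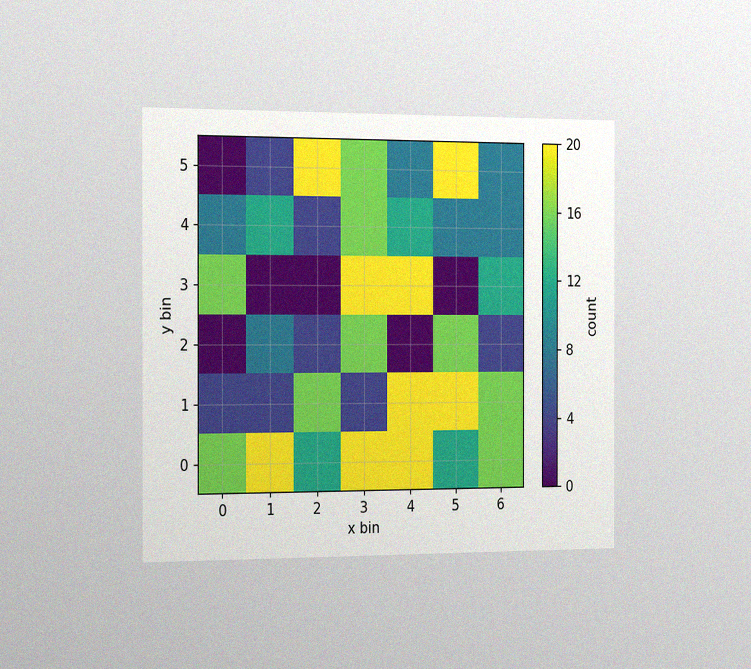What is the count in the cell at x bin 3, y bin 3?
The chart is viewed slightly from the left, with some photo noise. Matching the cell (3, 3) against the colorbar gives 20.

20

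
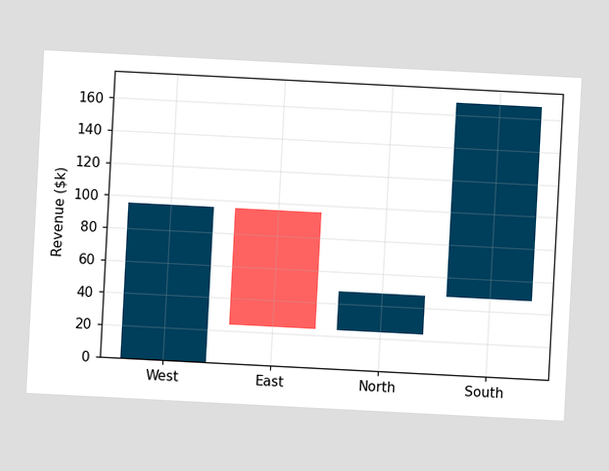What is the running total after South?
$168k

The chart is tilted about 3° clockwise. After South the running total reaches $168k.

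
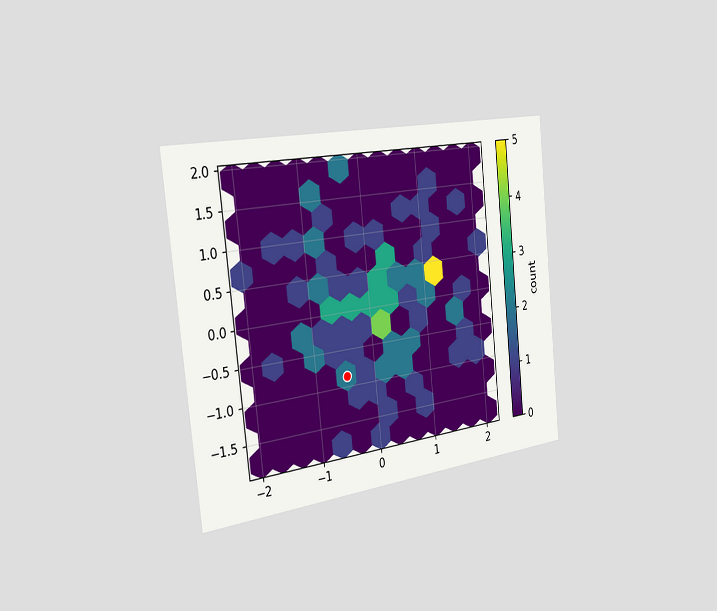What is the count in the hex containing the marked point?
2

The chart is tilted about 6° counter-clockwise and viewed slightly from the left. The marked hex reads 2 on the colorbar.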